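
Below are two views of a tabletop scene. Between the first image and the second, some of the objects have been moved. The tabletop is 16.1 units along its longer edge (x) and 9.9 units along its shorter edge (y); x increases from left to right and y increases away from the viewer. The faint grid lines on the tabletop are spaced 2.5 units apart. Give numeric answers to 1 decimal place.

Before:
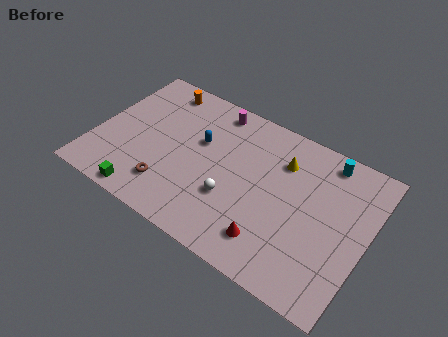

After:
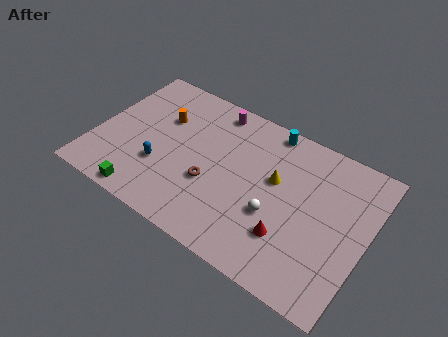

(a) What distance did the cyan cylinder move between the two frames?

3.5

From (13.2, 8.7) to (9.7, 9.0), the cyan cylinder covered √(3.5² + 0.3²) ≈ 3.5 units.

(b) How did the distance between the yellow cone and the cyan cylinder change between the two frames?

+0.4

They were about 2.8 units apart before and 3.2 after — 0.4 units further apart.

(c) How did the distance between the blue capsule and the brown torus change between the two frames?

-1.1

They were about 4.1 units apart before and 3.0 after — 1.1 units closer together.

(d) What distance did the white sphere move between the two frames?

2.5

The white sphere was near (8.4, 3.4) before and (10.9, 3.7) after, so it travelled √(2.5² + 0.3²) ≈ 2.5 units.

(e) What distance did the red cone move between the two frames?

1.2

From (11.0, 2.0) to (11.9, 2.8), the red cone covered √(0.9² + 0.8²) ≈ 1.2 units.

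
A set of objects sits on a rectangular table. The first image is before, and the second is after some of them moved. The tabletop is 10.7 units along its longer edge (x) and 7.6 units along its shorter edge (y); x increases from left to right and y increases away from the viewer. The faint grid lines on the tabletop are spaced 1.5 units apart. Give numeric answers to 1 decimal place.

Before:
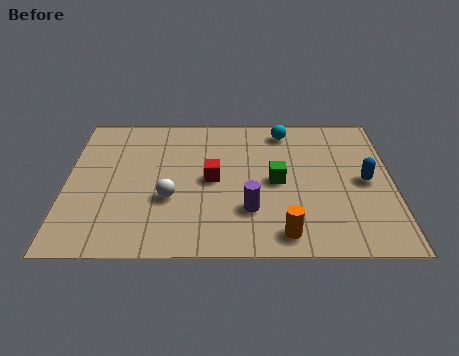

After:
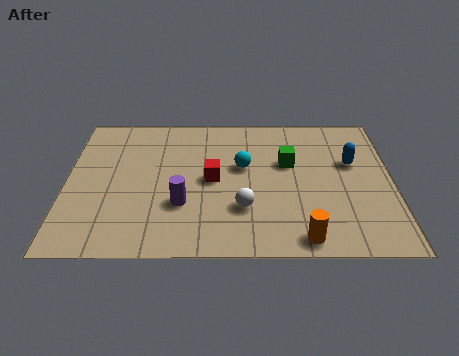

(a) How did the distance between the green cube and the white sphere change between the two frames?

-0.8

The distance was about 3.6 in the first image and 2.8 in the second, so they moved 0.8 units closer together.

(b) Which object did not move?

the red cube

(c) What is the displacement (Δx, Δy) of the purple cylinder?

(-2.2, 0.3)

The purple cylinder started near (6.0, 2.2) and ended near (3.8, 2.5).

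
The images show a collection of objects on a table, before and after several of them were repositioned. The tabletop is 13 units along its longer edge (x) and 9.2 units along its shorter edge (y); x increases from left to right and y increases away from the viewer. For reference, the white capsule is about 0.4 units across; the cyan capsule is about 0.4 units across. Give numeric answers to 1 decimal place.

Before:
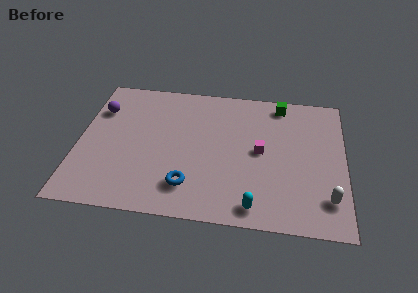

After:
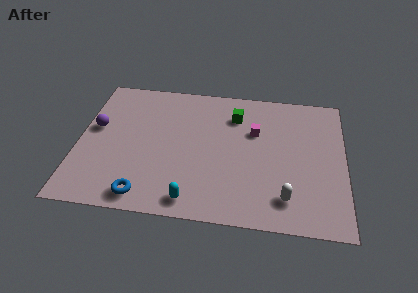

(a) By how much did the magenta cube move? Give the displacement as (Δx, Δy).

(-0.3, 1.3)

The magenta cube started near (8.9, 4.7) and ended near (8.6, 6.0).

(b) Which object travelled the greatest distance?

the cyan capsule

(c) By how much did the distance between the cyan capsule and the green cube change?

-0.9

They were about 7.1 units apart before and 6.2 after — 0.9 units closer together.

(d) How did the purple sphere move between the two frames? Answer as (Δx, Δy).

(-0.1, -1.3)

The purple sphere started near (0.9, 6.6) and ended near (0.8, 5.3).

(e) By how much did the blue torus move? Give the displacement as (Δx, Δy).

(-2.1, -0.9)

The blue torus started near (5.5, 2.0) and ended near (3.4, 1.1).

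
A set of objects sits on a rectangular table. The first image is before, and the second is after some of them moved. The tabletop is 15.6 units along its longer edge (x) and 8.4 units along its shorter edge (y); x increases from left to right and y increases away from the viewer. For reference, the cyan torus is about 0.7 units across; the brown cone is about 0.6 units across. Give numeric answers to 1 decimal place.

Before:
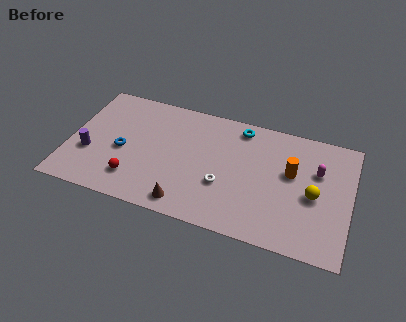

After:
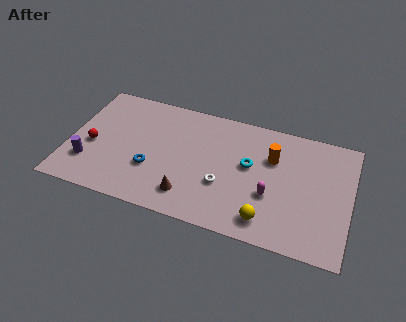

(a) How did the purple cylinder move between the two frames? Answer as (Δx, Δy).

(0.0, -0.7)

From the two frames, the purple cylinder sits at roughly (1.2, 3.0) before and (1.2, 2.3) after.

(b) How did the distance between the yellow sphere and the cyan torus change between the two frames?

-1.9

The distance was about 5.5 in the first image and 3.6 in the second, so they moved 1.9 units closer together.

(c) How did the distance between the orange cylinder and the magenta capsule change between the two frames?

+1.1

They were about 1.5 units apart before and 2.6 after — 1.1 units further apart.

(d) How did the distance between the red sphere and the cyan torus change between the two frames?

+1.1

They were about 7.7 units apart before and 8.8 after — 1.1 units further apart.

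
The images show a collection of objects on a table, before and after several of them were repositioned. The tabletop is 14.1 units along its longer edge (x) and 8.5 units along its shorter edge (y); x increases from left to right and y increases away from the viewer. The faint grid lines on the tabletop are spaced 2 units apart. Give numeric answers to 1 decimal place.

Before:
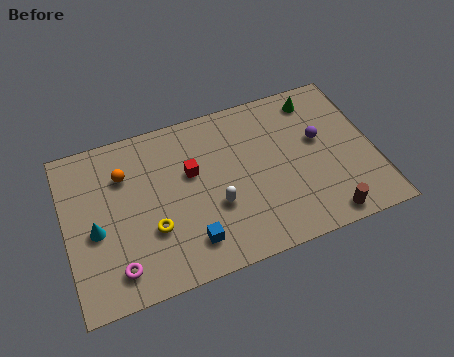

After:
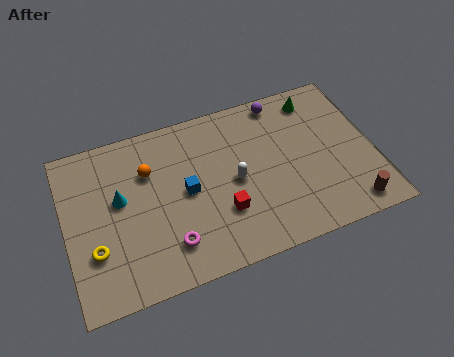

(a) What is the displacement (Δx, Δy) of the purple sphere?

(-1.5, 2.6)

From the two frames, the purple sphere sits at roughly (11.7, 5.0) before and (10.2, 7.6) after.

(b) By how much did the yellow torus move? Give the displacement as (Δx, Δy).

(-2.6, -0.2)

The yellow torus started near (3.8, 2.9) and ended near (1.2, 2.7).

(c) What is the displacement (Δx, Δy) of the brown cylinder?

(1.2, 0.2)

From the two frames, the brown cylinder sits at roughly (11.5, 0.9) before and (12.7, 1.1) after.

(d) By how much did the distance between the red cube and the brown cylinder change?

-1.2

Before: roughly 7.1 units apart; after: 5.9. That's 1.2 units closer together.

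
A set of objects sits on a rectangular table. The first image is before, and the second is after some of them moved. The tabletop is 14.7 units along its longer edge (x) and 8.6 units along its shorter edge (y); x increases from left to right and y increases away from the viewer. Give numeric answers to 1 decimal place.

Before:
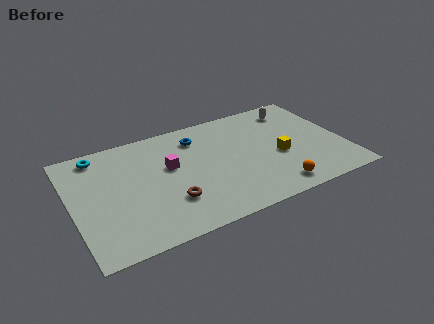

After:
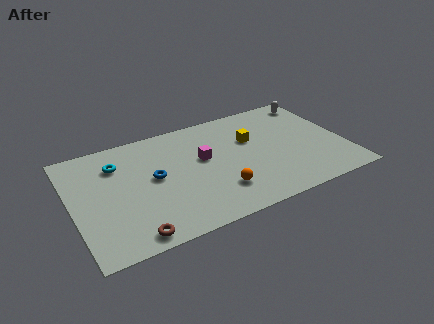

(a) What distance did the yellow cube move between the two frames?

2.3

From (11.1, 3.6) to (9.8, 5.5), the yellow cube covered √(1.3² + 1.9²) ≈ 2.3 units.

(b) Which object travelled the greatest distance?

the blue torus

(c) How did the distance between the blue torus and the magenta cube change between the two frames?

+0.3

They were about 2.4 units apart before and 2.7 after — 0.3 units further apart.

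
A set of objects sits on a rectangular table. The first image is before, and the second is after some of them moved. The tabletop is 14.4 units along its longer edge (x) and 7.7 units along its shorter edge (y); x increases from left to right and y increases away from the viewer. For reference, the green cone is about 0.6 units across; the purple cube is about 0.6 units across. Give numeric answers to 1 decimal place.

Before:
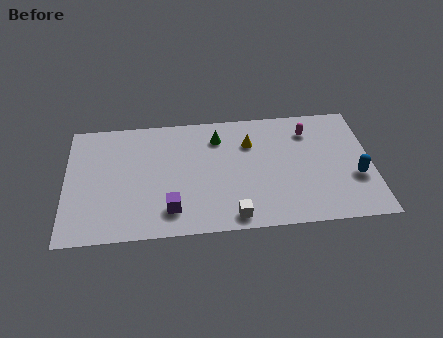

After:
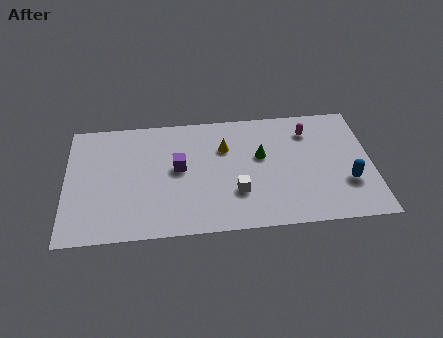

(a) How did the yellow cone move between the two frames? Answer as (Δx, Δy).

(-1.2, -0.2)

The yellow cone was at about (8.7, 5.5) and moved to about (7.5, 5.3).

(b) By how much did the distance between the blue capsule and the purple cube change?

-0.7

The distance was about 8.8 in the first image and 8.1 in the second, so they moved 0.7 units closer together.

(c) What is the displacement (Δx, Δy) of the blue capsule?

(-0.4, -0.3)

The blue capsule was at about (13.6, 2.8) and moved to about (13.2, 2.5).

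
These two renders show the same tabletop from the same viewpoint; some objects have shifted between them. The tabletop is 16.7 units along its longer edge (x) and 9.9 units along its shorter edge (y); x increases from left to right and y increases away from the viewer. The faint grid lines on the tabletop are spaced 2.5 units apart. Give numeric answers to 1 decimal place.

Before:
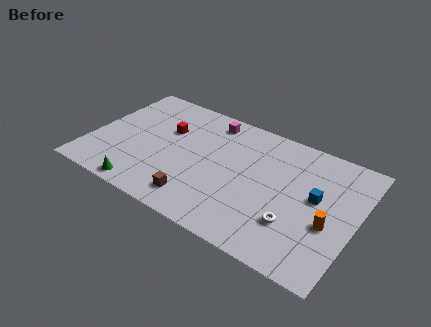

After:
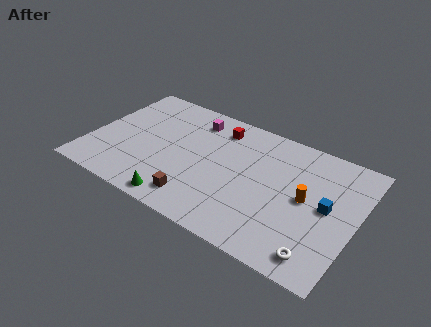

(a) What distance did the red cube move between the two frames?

3.5

The red cube was near (4.5, 6.4) before and (7.6, 8.1) after, so it travelled √(3.1² + 1.7²) ≈ 3.5 units.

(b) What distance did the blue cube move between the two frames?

0.8

From (14.2, 5.5) to (14.9, 5.1), the blue cube covered √(0.7² + 0.4²) ≈ 0.8 units.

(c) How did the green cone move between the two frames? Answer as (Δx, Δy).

(2.3, 0.1)

From the two frames, the green cone sits at roughly (4.0, 0.9) before and (6.3, 1.0) after.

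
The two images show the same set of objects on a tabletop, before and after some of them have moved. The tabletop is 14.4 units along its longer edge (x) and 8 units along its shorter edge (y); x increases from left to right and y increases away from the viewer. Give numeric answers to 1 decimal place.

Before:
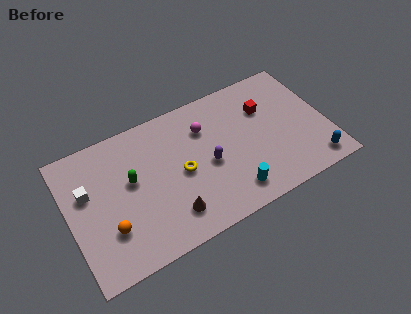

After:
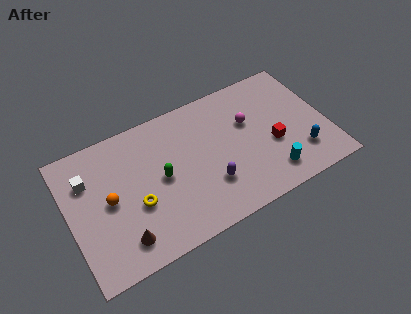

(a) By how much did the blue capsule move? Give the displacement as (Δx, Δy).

(-0.6, 0.9)

The blue capsule was at about (13.3, 1.1) and moved to about (12.7, 2.0).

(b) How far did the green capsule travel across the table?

1.7

The green capsule moved from about (3.5, 4.6) to (5.1, 4.0), a distance of √(1.6² + 0.6²) ≈ 1.7.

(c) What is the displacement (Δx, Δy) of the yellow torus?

(-2.6, -0.7)

From the two frames, the yellow torus sits at roughly (6.2, 3.8) before and (3.6, 3.1) after.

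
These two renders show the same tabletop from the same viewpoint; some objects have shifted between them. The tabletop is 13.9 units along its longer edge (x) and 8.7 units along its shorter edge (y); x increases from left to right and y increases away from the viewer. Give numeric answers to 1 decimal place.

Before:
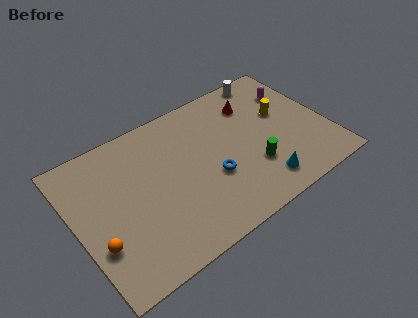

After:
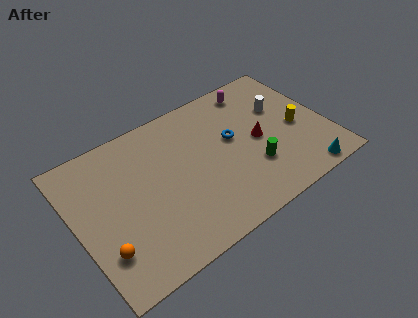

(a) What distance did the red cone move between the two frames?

2.4

From (10.3, 6.6) to (10.1, 4.2), the red cone covered √(0.2² + 2.4²) ≈ 2.4 units.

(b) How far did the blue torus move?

2.3

The blue torus was near (7.3, 3.3) before and (8.8, 5.0) after, so it travelled √(1.5² + 1.7²) ≈ 2.3 units.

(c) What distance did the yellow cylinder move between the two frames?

1.4

The yellow cylinder was near (11.7, 5.2) before and (12.3, 3.9) after, so it travelled √(0.6² + 1.3²) ≈ 1.4 units.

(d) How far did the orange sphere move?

0.5

The orange sphere moved from about (0.9, 2.8) to (1.1, 2.3), a distance of √(0.2² + 0.5²) ≈ 0.5.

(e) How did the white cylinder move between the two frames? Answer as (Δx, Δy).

(0.2, -2.3)

The white cylinder started near (11.5, 7.9) and ended near (11.7, 5.6).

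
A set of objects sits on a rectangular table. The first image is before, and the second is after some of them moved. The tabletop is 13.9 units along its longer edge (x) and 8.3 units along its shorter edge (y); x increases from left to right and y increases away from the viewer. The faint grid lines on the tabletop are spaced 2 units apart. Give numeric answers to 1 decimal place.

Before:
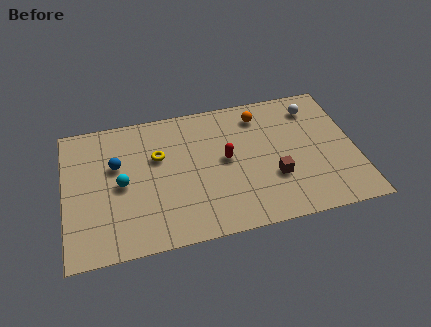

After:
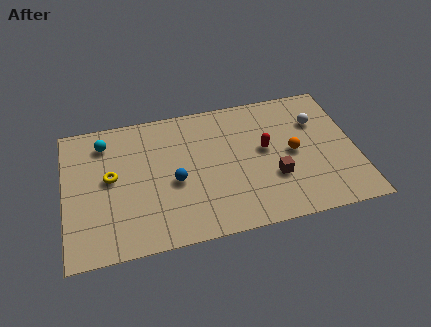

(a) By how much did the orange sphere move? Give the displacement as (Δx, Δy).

(1.4, -2.7)

The orange sphere was at about (9.5, 6.8) and moved to about (10.9, 4.1).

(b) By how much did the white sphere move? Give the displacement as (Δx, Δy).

(0.1, -0.9)

From the two frames, the white sphere sits at roughly (12.1, 6.7) before and (12.2, 5.8) after.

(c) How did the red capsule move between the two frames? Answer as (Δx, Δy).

(1.9, 0.2)

The red capsule started near (7.7, 4.4) and ended near (9.6, 4.6).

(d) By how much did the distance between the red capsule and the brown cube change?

-0.9

The distance was about 2.7 in the first image and 1.8 in the second, so they moved 0.9 units closer together.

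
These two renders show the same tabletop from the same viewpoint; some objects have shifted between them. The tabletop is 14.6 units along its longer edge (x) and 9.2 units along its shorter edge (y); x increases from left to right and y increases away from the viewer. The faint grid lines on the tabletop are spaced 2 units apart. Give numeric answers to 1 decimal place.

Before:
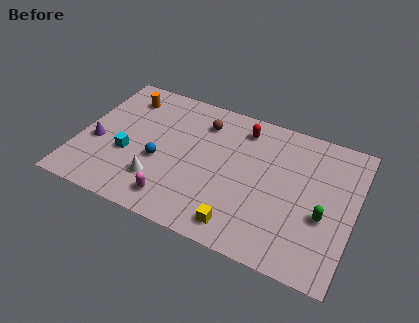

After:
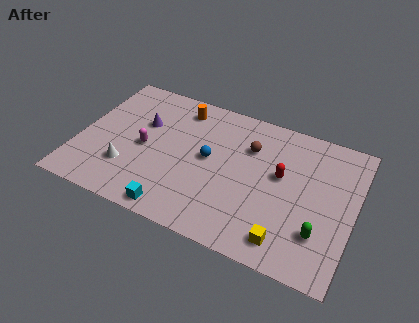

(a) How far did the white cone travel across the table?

1.7

The white cone was near (4.5, 2.4) before and (2.8, 2.6) after, so it travelled √(1.7² + 0.2²) ≈ 1.7 units.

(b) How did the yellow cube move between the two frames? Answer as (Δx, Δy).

(2.4, 0.1)

The yellow cube was at about (9.0, 1.3) and moved to about (11.4, 1.4).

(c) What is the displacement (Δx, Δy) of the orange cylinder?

(3.0, 0.3)

The orange cylinder was at about (2.0, 7.4) and moved to about (5.0, 7.7).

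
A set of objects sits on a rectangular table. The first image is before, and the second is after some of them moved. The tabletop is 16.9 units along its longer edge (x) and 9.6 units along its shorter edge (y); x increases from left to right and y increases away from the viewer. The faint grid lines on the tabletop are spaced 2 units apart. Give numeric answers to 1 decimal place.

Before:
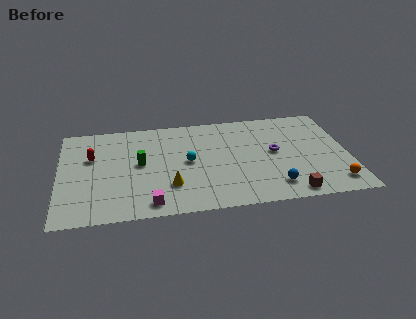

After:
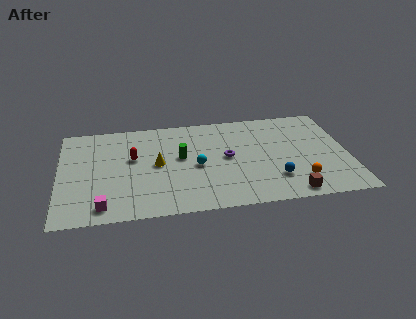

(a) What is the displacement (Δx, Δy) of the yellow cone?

(-0.7, 2.2)

The yellow cone was at about (6.4, 2.7) and moved to about (5.7, 4.9).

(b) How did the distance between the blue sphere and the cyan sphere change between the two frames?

-0.9

The distance was about 5.8 in the first image and 4.9 in the second, so they moved 0.9 units closer together.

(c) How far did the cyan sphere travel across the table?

0.7

The cyan sphere was near (7.5, 4.9) before and (8.0, 4.4) after, so it travelled √(0.5² + 0.5²) ≈ 0.7 units.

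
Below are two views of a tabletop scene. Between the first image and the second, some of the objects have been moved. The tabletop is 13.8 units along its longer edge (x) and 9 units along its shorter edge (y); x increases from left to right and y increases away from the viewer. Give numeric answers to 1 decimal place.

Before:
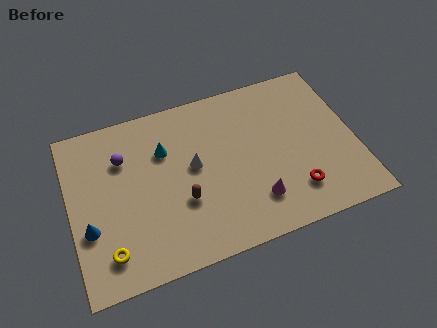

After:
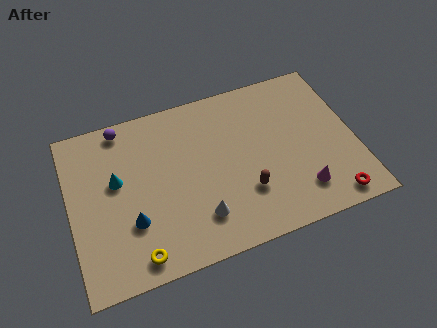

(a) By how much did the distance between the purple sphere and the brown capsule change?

+3.6

The distance was about 4.1 in the first image and 7.7 in the second, so they moved 3.6 units further apart.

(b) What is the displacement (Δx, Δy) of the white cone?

(0.0, -2.8)

From the two frames, the white cone sits at roughly (6.0, 4.9) before and (6.0, 2.1) after.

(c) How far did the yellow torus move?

1.4

From (1.6, 1.7) to (2.9, 1.1), the yellow torus covered √(1.3² + 0.6²) ≈ 1.4 units.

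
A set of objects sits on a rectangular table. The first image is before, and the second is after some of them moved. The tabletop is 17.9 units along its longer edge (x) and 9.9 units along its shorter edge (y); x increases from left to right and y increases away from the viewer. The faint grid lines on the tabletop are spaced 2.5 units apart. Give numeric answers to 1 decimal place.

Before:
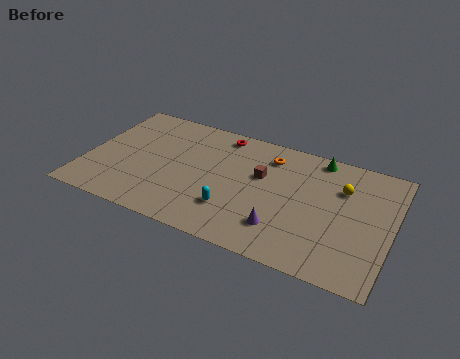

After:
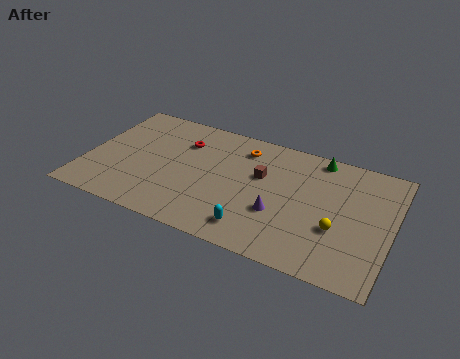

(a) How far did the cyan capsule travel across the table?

1.7

The cyan capsule was near (8.9, 2.7) before and (10.3, 1.7) after, so it travelled √(1.4² + 1.0²) ≈ 1.7 units.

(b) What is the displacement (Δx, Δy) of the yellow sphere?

(0.0, -3.3)

The yellow sphere was at about (14.9, 6.9) and moved to about (14.9, 3.6).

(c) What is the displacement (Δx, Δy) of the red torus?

(-2.1, -1.5)

The red torus started near (7.5, 8.7) and ended near (5.4, 7.2).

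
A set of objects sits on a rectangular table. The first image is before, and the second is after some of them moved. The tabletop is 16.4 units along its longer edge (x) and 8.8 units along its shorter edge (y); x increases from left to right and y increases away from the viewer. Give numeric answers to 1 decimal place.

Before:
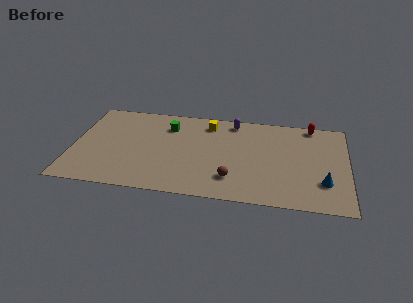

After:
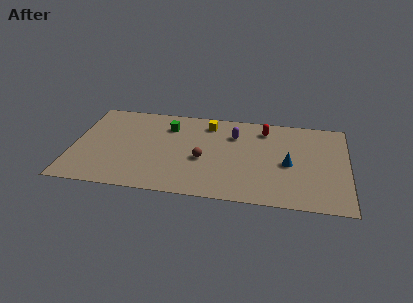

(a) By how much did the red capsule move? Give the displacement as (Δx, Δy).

(-2.8, -0.8)

From the two frames, the red capsule sits at roughly (14.2, 8.0) before and (11.4, 7.2) after.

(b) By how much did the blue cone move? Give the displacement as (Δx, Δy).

(-2.1, 1.5)

From the two frames, the blue cone sits at roughly (15.0, 2.5) before and (12.9, 4.0) after.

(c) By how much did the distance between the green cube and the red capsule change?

-2.9

Before: roughly 8.7 units apart; after: 5.8. That's 2.9 units closer together.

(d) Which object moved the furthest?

the red capsule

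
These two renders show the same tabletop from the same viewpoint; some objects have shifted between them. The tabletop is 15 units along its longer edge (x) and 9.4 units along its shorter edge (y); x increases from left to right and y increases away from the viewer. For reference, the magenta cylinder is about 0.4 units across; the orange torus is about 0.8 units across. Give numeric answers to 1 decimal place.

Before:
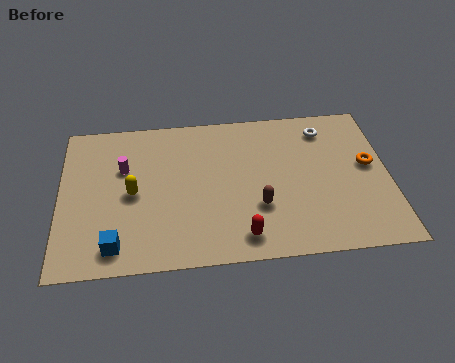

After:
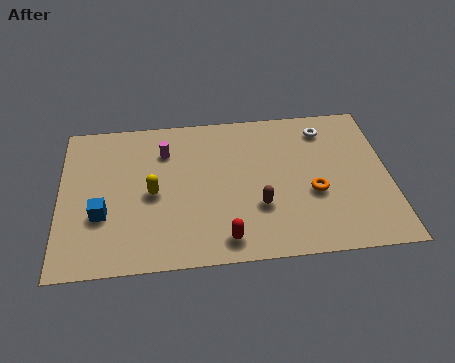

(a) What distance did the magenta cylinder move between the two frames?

2.1

From (2.9, 6.1) to (4.8, 7.0), the magenta cylinder covered √(1.9² + 0.9²) ≈ 2.1 units.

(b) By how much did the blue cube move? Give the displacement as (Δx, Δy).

(-0.6, 1.9)

The blue cube started near (2.5, 1.4) and ended near (1.9, 3.3).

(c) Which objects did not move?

the white torus and the brown capsule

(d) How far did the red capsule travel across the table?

0.8

The red capsule moved from about (8.2, 1.4) to (7.4, 1.3), a distance of √(0.8² + 0.1²) ≈ 0.8.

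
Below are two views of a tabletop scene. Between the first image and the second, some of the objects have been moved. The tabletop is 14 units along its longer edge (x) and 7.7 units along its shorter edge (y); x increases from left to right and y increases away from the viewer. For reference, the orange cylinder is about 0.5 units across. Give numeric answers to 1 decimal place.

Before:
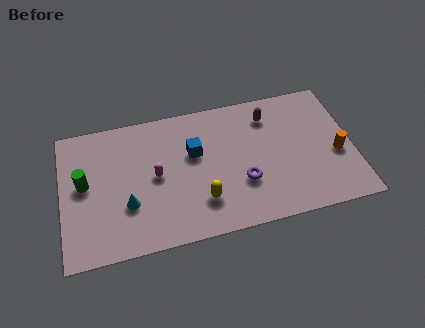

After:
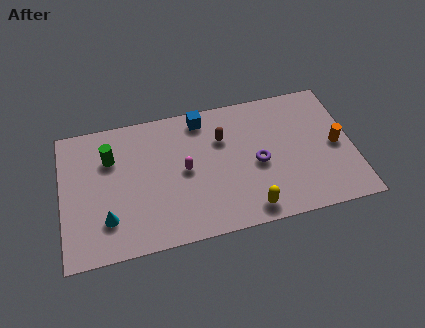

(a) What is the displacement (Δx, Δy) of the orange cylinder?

(0.0, 0.5)

The orange cylinder started near (13.2, 3.2) and ended near (13.2, 3.7).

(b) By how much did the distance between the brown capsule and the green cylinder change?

-3.8

Before: roughly 9.2 units apart; after: 5.4. That's 3.8 units closer together.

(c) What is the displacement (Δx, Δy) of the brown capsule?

(-2.3, -0.8)

The brown capsule was at about (10.1, 6.1) and moved to about (7.8, 5.3).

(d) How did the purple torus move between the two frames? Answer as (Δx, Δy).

(0.8, 0.9)

The purple torus was at about (8.6, 2.6) and moved to about (9.4, 3.5).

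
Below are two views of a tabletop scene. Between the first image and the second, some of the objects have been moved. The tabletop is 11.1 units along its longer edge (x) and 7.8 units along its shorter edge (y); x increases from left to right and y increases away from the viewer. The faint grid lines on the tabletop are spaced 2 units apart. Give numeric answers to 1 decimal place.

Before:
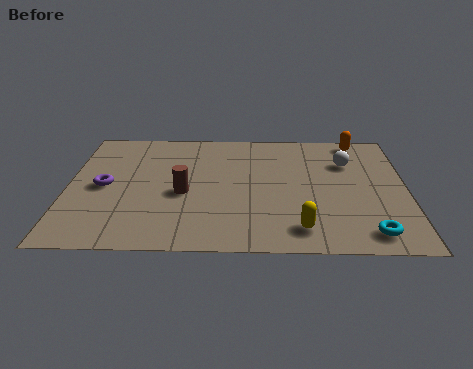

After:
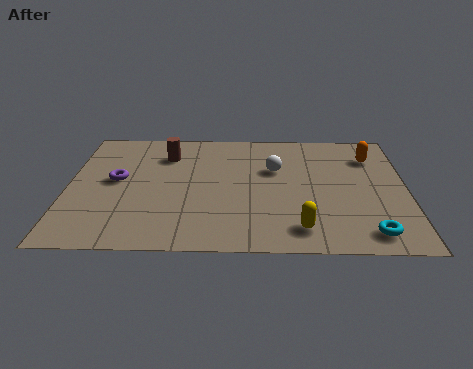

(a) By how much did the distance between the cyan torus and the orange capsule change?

-1.1

Before: roughly 5.9 units apart; after: 4.8. That's 1.1 units closer together.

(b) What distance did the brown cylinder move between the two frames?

2.6

From (3.8, 3.4) to (3.2, 5.9), the brown cylinder covered √(0.6² + 2.5²) ≈ 2.6 units.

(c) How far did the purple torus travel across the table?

0.6

From (1.2, 3.8) to (1.6, 4.2), the purple torus covered √(0.4² + 0.4²) ≈ 0.6 units.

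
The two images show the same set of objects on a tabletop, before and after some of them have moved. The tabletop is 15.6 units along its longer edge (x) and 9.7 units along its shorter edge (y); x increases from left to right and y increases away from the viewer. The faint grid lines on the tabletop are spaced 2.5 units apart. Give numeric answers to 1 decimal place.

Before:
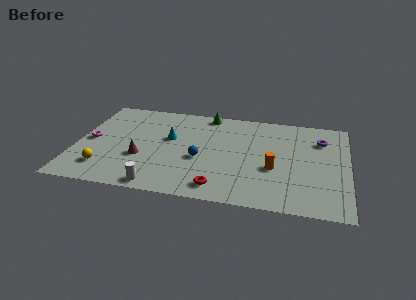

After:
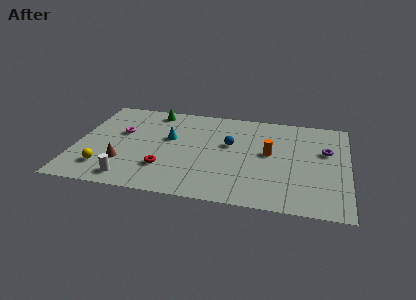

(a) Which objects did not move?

the yellow sphere and the cyan cone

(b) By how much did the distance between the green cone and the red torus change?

-1.6

Before: roughly 7.5 units apart; after: 5.9. That's 1.6 units closer together.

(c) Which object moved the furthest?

the red torus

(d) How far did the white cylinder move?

1.7

From (5.0, 0.9) to (3.3, 1.3), the white cylinder covered √(1.7² + 0.4²) ≈ 1.7 units.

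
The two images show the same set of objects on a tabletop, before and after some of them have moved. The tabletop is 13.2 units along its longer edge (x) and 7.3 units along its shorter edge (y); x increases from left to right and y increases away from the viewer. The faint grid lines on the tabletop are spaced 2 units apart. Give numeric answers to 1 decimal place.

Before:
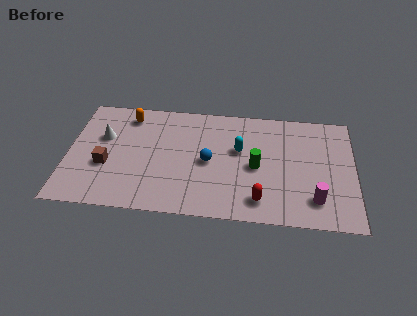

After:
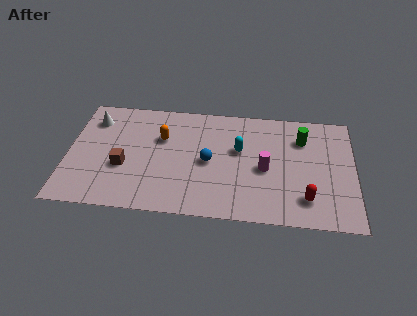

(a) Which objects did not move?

the cyan capsule and the blue sphere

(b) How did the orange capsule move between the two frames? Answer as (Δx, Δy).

(1.6, -1.3)

The orange capsule started near (2.7, 6.1) and ended near (4.3, 4.8).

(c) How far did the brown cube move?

0.8

The brown cube was near (1.8, 2.8) before and (2.6, 2.8) after, so it travelled √(0.8² + 0.0²) ≈ 0.8 units.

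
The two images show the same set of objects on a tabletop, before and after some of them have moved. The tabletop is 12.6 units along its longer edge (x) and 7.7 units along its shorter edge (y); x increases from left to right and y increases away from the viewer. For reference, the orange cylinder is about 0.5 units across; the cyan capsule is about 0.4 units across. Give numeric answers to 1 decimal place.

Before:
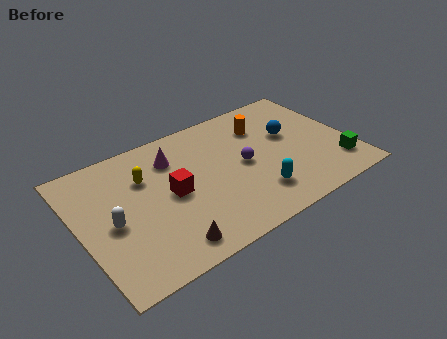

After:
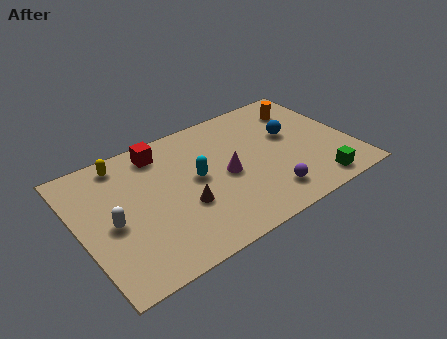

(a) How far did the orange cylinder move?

2.0

The orange cylinder moved from about (8.9, 5.7) to (10.9, 6.0), a distance of √(2.0² + 0.3²) ≈ 2.0.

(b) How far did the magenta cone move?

3.0

The magenta cone moved from about (4.6, 5.8) to (6.7, 3.6), a distance of √(2.1² + 2.2²) ≈ 3.0.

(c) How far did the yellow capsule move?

1.6

From (3.2, 5.3) to (2.4, 6.7), the yellow capsule covered √(0.8² + 1.4²) ≈ 1.6 units.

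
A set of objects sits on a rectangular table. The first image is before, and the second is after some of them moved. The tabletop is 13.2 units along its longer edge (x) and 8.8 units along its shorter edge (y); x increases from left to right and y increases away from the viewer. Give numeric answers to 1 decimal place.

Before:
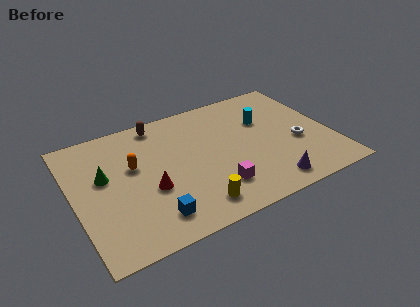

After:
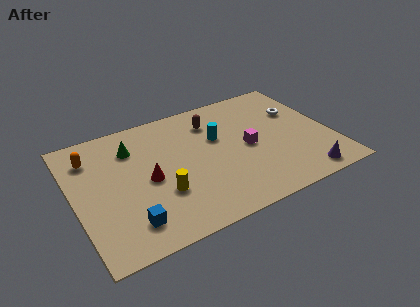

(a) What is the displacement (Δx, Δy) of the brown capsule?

(2.7, -1.0)

From the two frames, the brown capsule sits at roughly (4.7, 7.8) before and (7.4, 6.8) after.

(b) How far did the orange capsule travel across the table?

2.5

From (3.1, 5.3) to (1.1, 6.8), the orange capsule covered √(2.0² + 1.5²) ≈ 2.5 units.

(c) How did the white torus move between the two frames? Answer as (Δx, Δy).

(0.4, 2.3)

The white torus started near (11.4, 3.5) and ended near (11.8, 5.8).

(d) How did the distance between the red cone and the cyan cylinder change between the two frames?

-2.7

The distance was about 6.7 in the first image and 4.0 in the second, so they moved 2.7 units closer together.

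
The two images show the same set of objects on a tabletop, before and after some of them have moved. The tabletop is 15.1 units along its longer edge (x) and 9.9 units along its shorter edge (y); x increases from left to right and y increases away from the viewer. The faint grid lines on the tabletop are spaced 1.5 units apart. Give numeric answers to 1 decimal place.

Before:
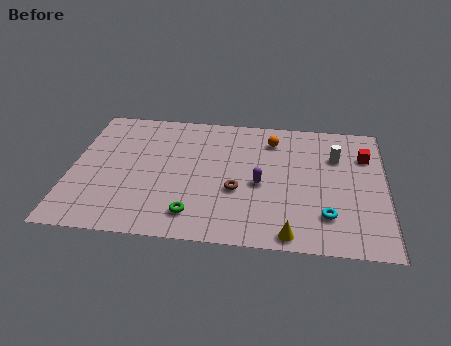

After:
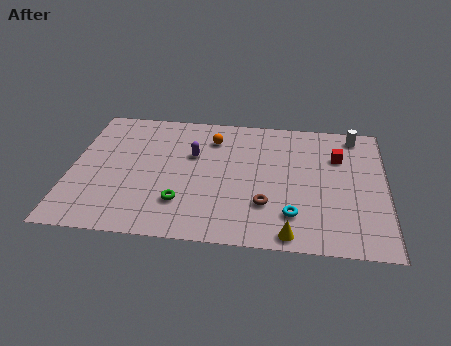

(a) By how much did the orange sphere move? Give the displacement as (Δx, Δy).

(-2.9, -0.2)

The orange sphere was at about (9.6, 7.9) and moved to about (6.7, 7.7).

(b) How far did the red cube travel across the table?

1.3

From (14.1, 7.1) to (12.8, 6.9), the red cube covered √(1.3² + 0.2²) ≈ 1.3 units.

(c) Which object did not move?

the yellow cone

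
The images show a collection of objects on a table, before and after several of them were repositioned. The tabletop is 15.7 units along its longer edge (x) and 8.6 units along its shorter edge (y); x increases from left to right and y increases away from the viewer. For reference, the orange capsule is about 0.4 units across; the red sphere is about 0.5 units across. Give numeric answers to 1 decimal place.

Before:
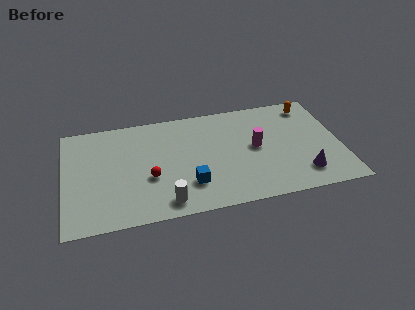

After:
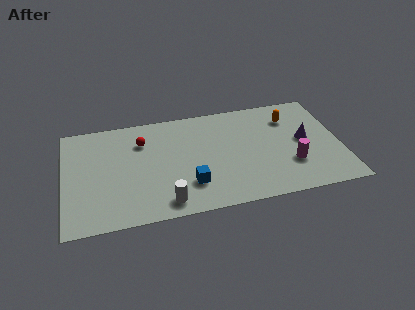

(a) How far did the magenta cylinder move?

2.6

From (10.9, 4.5) to (12.8, 2.7), the magenta cylinder covered √(1.9² + 1.8²) ≈ 2.6 units.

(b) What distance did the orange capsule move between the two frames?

1.4

The orange capsule was near (14.2, 7.3) before and (13.0, 6.5) after, so it travelled √(1.2² + 0.8²) ≈ 1.4 units.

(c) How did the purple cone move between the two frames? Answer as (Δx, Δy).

(0.3, 2.7)

From the two frames, the purple cone sits at roughly (13.4, 1.8) before and (13.7, 4.5) after.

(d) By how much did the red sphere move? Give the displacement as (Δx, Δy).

(-0.3, 3.0)

From the two frames, the red sphere sits at roughly (4.8, 3.3) before and (4.5, 6.3) after.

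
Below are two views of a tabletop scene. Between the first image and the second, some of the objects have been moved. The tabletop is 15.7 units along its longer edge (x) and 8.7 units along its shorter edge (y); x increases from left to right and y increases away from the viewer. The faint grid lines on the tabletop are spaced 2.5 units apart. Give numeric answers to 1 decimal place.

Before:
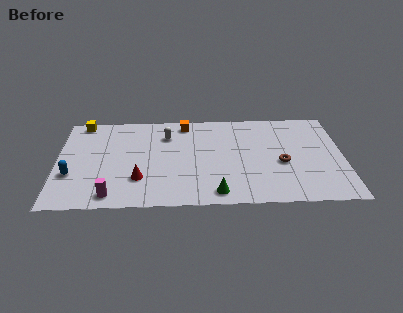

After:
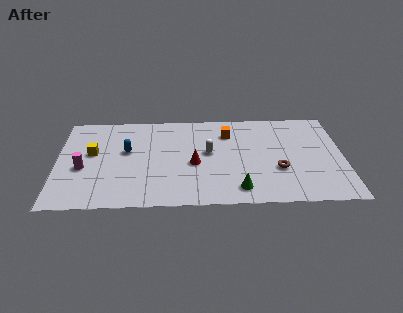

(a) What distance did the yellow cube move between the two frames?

3.0

The yellow cube moved from about (1.3, 7.9) to (1.9, 5.0), a distance of √(0.6² + 2.9²) ≈ 3.0.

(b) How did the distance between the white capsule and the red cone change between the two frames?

-3.0

They were about 4.3 units apart before and 1.3 after — 3.0 units closer together.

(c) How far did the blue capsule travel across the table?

3.7

The blue capsule was near (0.8, 3.0) before and (3.8, 5.1) after, so it travelled √(3.0² + 2.1²) ≈ 3.7 units.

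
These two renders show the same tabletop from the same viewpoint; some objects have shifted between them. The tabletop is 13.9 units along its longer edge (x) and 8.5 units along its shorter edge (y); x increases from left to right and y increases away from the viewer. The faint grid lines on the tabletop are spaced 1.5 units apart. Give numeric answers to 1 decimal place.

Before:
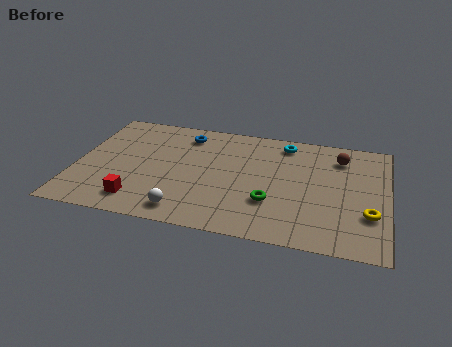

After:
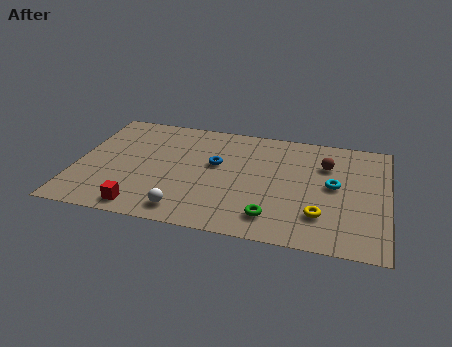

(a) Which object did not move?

the white sphere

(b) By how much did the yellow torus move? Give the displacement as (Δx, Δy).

(-2.1, -0.5)

From the two frames, the yellow torus sits at roughly (13.1, 2.7) before and (11.0, 2.2) after.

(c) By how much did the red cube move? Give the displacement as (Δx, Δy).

(0.2, -0.5)

From the two frames, the red cube sits at roughly (3.0, 1.5) before and (3.2, 1.0) after.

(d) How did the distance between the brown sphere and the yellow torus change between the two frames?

-0.4

They were about 4.2 units apart before and 3.8 after — 0.4 units closer together.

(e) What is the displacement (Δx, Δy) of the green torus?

(0.1, -1.1)

From the two frames, the green torus sits at roughly (8.8, 2.7) before and (8.9, 1.6) after.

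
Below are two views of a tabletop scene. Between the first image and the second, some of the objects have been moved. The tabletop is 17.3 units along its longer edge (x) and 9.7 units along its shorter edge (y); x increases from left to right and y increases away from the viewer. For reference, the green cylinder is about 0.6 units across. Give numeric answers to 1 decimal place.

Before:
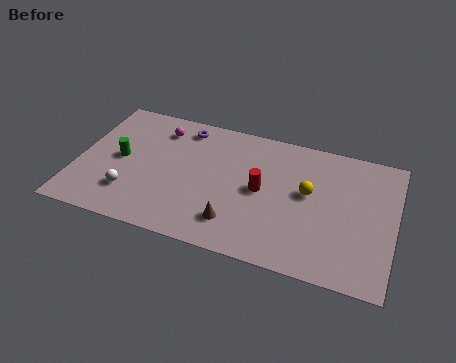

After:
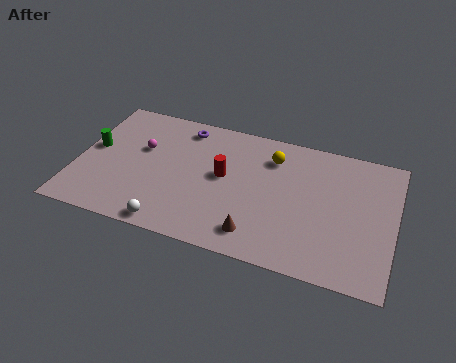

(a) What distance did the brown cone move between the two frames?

1.3

From (8.9, 2.1) to (10.1, 1.7), the brown cone covered √(1.2² + 0.4²) ≈ 1.3 units.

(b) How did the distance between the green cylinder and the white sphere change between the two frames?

+3.9

Before: roughly 2.5 units apart; after: 6.4. That's 3.9 units further apart.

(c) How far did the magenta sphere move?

2.0

The magenta sphere was near (4.2, 7.8) before and (3.4, 6.0) after, so it travelled √(0.8² + 1.8²) ≈ 2.0 units.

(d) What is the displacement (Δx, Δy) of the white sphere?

(2.4, -1.6)

The white sphere started near (3.1, 2.5) and ended near (5.5, 0.9).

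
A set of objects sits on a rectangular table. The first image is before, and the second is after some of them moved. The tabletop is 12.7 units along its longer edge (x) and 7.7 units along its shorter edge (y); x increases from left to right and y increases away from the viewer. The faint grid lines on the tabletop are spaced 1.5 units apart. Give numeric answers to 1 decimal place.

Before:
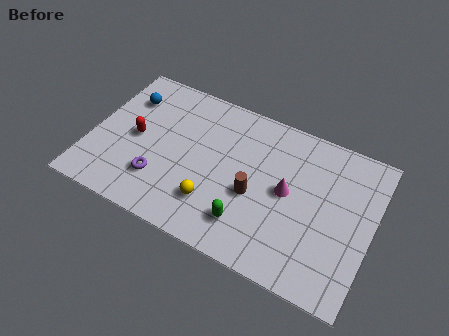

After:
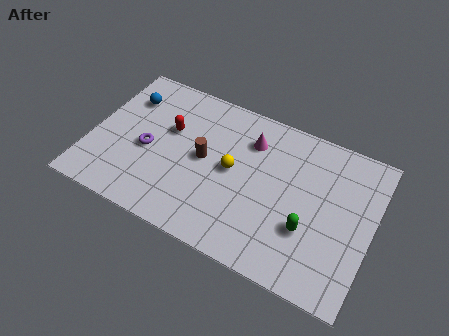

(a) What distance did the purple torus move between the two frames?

1.5

The purple torus moved from about (3.3, 2.1) to (2.6, 3.4), a distance of √(0.7² + 1.3²) ≈ 1.5.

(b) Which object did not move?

the blue sphere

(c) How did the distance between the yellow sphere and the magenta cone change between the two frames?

-1.8

They were about 3.7 units apart before and 1.9 after — 1.8 units closer together.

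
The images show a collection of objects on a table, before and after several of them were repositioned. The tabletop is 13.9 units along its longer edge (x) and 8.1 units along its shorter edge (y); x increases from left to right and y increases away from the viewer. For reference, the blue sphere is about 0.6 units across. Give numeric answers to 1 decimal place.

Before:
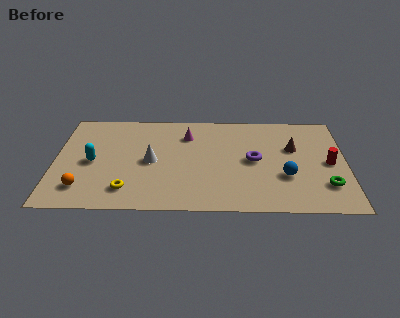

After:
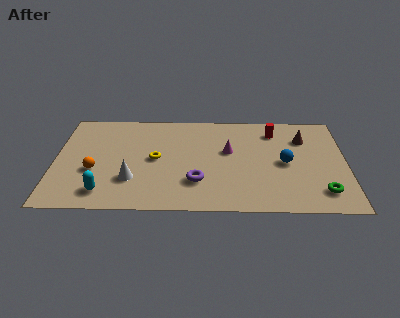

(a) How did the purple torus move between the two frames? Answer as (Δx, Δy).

(-2.7, -1.8)

The purple torus was at about (9.5, 4.1) and moved to about (6.8, 2.3).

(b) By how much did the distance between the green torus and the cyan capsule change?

-0.9

The distance was about 11.2 in the first image and 10.3 in the second, so they moved 0.9 units closer together.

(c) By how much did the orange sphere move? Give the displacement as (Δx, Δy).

(0.5, 1.4)

The orange sphere was at about (1.4, 1.7) and moved to about (1.9, 3.1).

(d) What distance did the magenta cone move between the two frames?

2.4

From (6.3, 6.1) to (8.3, 4.8), the magenta cone covered √(2.0² + 1.3²) ≈ 2.4 units.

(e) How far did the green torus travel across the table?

0.5

The green torus was near (12.9, 2.1) before and (12.7, 1.6) after, so it travelled √(0.2² + 0.5²) ≈ 0.5 units.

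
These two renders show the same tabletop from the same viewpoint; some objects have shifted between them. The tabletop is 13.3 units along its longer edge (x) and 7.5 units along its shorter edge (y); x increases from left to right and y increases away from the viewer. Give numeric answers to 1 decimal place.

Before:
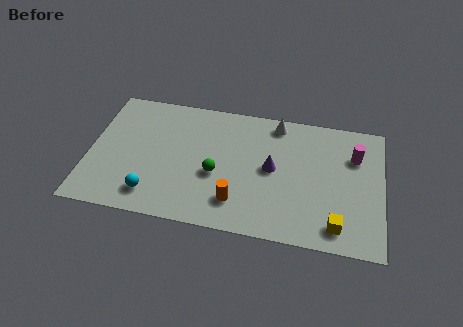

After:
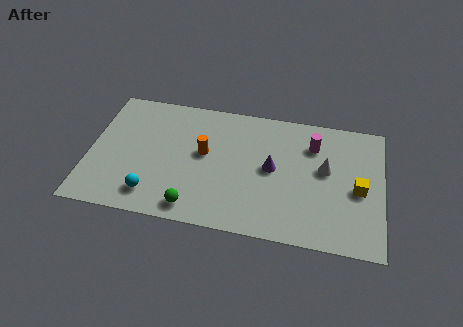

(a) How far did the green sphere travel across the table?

2.3

The green sphere was near (5.8, 3.1) before and (4.9, 1.0) after, so it travelled √(0.9² + 2.1²) ≈ 2.3 units.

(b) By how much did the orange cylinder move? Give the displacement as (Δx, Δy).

(-1.6, 2.5)

The orange cylinder was at about (6.8, 1.7) and moved to about (5.2, 4.2).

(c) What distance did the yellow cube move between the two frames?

2.4

The yellow cube was near (11.3, 1.2) before and (12.2, 3.4) after, so it travelled √(0.9² + 2.2²) ≈ 2.4 units.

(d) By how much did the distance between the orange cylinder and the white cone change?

+0.3

They were about 5.2 units apart before and 5.5 after — 0.3 units further apart.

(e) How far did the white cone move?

3.3

The white cone was near (8.4, 6.6) before and (10.7, 4.3) after, so it travelled √(2.3² + 2.3²) ≈ 3.3 units.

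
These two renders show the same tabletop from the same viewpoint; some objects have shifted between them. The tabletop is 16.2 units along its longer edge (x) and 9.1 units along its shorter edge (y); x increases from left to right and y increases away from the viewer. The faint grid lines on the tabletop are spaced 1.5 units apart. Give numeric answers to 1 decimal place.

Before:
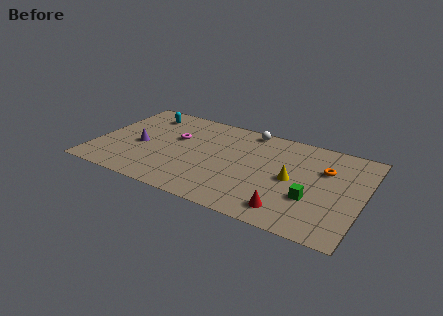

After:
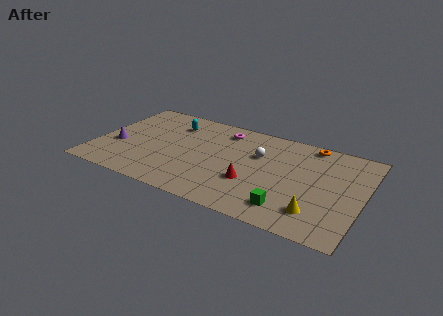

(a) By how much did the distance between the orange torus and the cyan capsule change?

-2.9

They were about 11.4 units apart before and 8.5 after — 2.9 units closer together.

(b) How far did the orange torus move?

2.4

The orange torus moved from about (13.8, 6.1) to (12.7, 8.2), a distance of √(1.1² + 2.1²) ≈ 2.4.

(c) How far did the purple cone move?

1.5

The purple cone was near (2.7, 4.0) before and (1.3, 3.5) after, so it travelled √(1.4² + 0.5²) ≈ 1.5 units.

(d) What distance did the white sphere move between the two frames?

2.5

The white sphere moved from about (8.9, 8.2) to (9.8, 5.9), a distance of √(0.9² + 2.3²) ≈ 2.5.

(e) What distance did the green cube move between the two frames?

1.8

The green cube was near (13.3, 3.1) before and (12.1, 1.7) after, so it travelled √(1.2² + 1.4²) ≈ 1.8 units.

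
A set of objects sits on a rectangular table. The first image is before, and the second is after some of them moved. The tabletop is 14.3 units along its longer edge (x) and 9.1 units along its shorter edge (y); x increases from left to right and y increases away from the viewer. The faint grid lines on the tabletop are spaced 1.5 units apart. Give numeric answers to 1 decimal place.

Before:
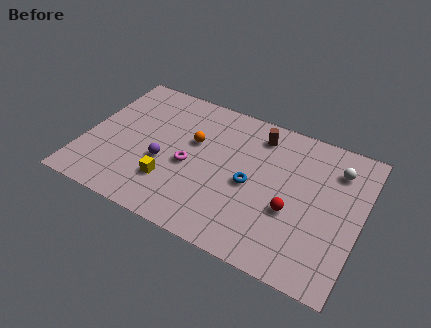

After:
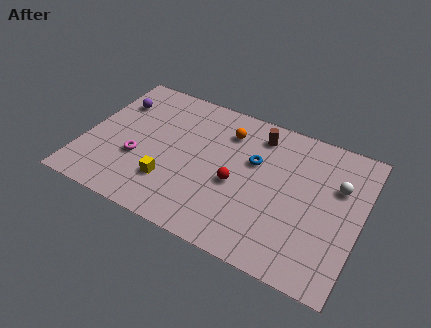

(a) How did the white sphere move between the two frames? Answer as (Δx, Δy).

(0.2, -1.0)

The white sphere was at about (12.8, 7.0) and moved to about (13.0, 6.0).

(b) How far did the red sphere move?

2.9

The red sphere was near (10.9, 3.5) before and (8.0, 3.9) after, so it travelled √(2.9² + 0.4²) ≈ 2.9 units.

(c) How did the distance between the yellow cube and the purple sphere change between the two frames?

+4.2

The distance was about 1.2 in the first image and 5.4 in the second, so they moved 4.2 units further apart.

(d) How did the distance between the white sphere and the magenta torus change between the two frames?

+2.6

Before: roughly 7.9 units apart; after: 10.5. That's 2.6 units further apart.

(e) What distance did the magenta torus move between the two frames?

2.7

The magenta torus was near (5.5, 4.0) before and (2.9, 3.3) after, so it travelled √(2.6² + 0.7²) ≈ 2.7 units.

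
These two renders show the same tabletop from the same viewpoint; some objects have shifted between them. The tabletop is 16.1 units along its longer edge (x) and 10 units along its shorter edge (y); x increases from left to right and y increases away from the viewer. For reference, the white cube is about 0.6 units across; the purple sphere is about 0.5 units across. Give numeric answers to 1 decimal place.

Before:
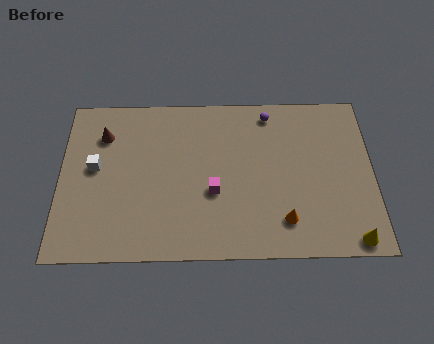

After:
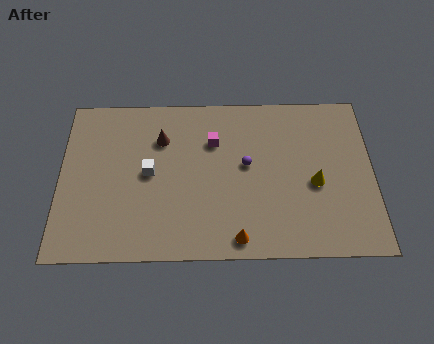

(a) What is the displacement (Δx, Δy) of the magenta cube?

(0.0, 3.1)

The magenta cube was at about (7.9, 3.9) and moved to about (7.9, 7.0).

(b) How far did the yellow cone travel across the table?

3.8

The yellow cone was near (14.9, 0.9) before and (13.1, 4.3) after, so it travelled √(1.8² + 3.4²) ≈ 3.8 units.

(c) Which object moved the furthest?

the yellow cone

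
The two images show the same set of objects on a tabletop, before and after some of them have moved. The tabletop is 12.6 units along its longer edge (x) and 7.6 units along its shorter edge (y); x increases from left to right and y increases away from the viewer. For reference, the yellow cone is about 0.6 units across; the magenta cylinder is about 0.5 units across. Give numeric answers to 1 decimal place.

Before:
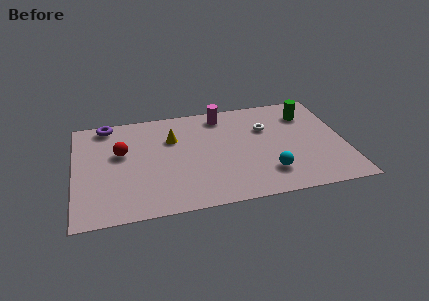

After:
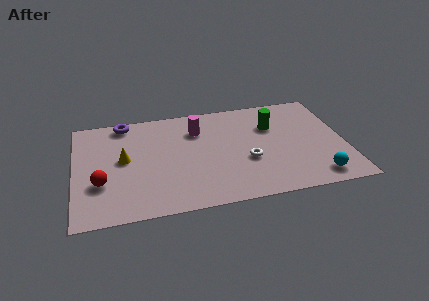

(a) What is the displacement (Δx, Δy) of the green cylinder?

(-1.7, -0.6)

The green cylinder was at about (11.0, 5.8) and moved to about (9.3, 5.2).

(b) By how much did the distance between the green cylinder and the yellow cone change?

+0.7

Before: roughly 6.4 units apart; after: 7.1. That's 0.7 units further apart.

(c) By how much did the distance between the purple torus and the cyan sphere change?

+1.6

Before: roughly 8.8 units apart; after: 10.4. That's 1.6 units further apart.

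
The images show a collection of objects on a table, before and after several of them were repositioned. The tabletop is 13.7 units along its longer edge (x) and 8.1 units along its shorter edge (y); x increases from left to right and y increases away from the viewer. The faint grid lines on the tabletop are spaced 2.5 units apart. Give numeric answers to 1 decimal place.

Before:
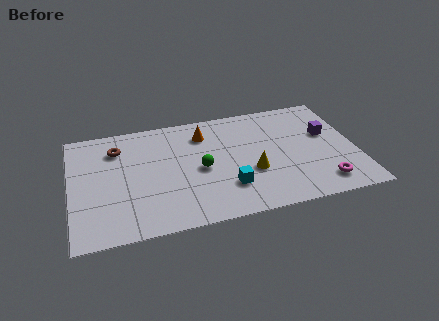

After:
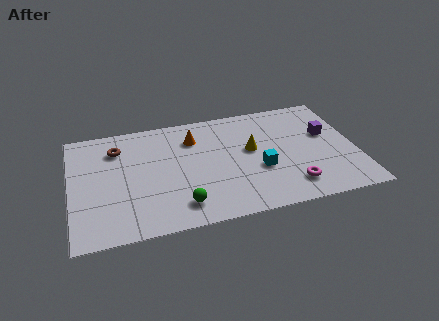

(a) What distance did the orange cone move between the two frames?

0.5

From (6.5, 6.3) to (6.0, 6.1), the orange cone covered √(0.5² + 0.2²) ≈ 0.5 units.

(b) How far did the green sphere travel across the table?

2.5

The green sphere moved from about (6.2, 3.8) to (5.1, 1.5), a distance of √(1.1² + 2.3²) ≈ 2.5.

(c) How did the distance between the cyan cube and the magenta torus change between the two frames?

-2.5

They were about 4.6 units apart before and 2.1 after — 2.5 units closer together.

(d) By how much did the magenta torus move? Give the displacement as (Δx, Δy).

(-1.5, 0.2)

From the two frames, the magenta torus sits at roughly (11.9, 1.4) before and (10.4, 1.6) after.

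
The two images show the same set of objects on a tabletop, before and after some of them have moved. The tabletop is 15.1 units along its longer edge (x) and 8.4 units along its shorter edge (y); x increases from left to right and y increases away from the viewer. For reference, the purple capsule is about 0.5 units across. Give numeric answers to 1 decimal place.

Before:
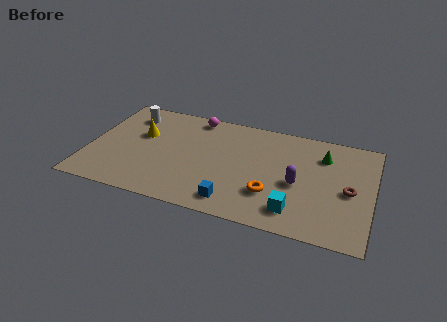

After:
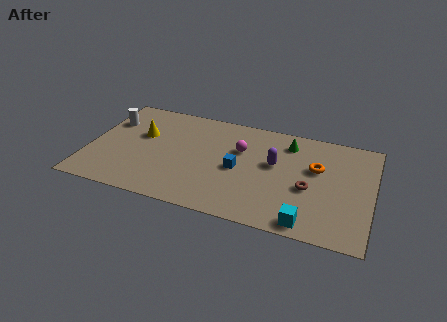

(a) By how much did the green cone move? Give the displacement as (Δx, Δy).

(-1.9, 0.5)

The green cone was at about (12.4, 6.3) and moved to about (10.5, 6.8).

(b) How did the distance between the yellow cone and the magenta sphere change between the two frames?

+1.8

Before: roughly 3.5 units apart; after: 5.3. That's 1.8 units further apart.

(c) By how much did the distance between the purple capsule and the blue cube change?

-1.9

They were about 4.0 units apart before and 2.1 after — 1.9 units closer together.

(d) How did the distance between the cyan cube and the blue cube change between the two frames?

+1.7

Before: roughly 3.2 units apart; after: 4.9. That's 1.7 units further apart.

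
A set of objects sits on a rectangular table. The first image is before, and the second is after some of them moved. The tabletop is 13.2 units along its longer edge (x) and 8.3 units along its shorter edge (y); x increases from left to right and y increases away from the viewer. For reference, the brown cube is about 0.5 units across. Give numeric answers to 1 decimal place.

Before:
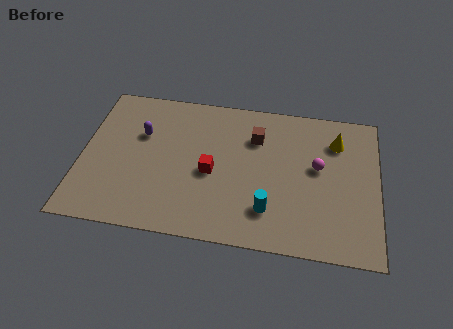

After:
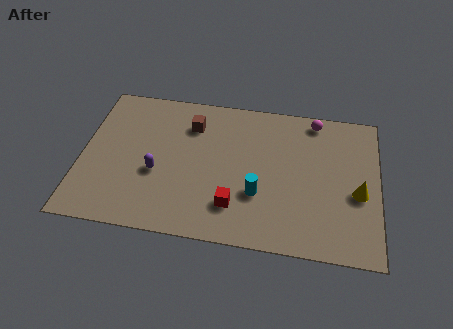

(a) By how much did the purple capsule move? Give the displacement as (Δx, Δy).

(0.8, -2.1)

The purple capsule started near (2.6, 5.4) and ended near (3.4, 3.3).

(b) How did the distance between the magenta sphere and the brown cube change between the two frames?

+2.5

They were about 3.1 units apart before and 5.6 after — 2.5 units further apart.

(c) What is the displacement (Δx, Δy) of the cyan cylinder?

(-0.5, 0.8)

The cyan cylinder was at about (8.4, 2.0) and moved to about (7.9, 2.8).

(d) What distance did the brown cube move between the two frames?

2.9

The brown cube moved from about (7.7, 6.0) to (4.8, 6.3), a distance of √(2.9² + 0.3²) ≈ 2.9.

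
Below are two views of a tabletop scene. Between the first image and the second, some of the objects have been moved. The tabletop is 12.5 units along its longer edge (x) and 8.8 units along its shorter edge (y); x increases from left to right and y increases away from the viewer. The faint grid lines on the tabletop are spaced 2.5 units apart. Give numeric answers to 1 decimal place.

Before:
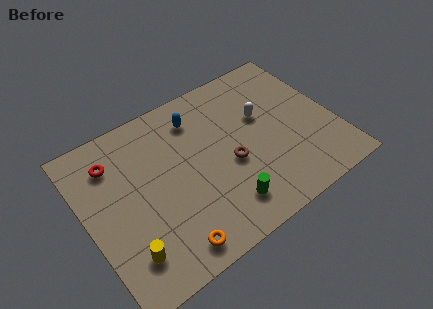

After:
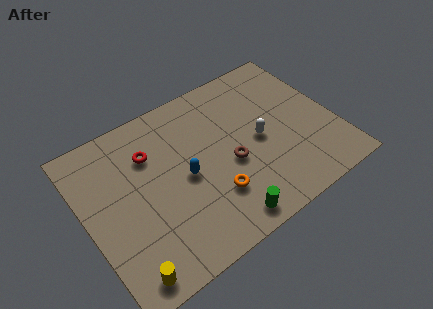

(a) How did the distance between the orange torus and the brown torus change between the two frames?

-2.8

They were about 4.4 units apart before and 1.6 after — 2.8 units closer together.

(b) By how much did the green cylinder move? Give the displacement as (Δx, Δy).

(-0.2, -0.7)

From the two frames, the green cylinder sits at roughly (6.4, 1.7) before and (6.2, 1.0) after.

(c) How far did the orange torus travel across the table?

2.9

From (3.5, 1.1) to (6.0, 2.5), the orange torus covered √(2.5² + 1.4²) ≈ 2.9 units.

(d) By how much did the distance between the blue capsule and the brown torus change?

-1.2

The distance was about 3.5 in the first image and 2.3 in the second, so they moved 1.2 units closer together.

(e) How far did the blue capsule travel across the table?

3.0

The blue capsule moved from about (6.0, 7.0) to (4.9, 4.2), a distance of √(1.1² + 2.8²) ≈ 3.0.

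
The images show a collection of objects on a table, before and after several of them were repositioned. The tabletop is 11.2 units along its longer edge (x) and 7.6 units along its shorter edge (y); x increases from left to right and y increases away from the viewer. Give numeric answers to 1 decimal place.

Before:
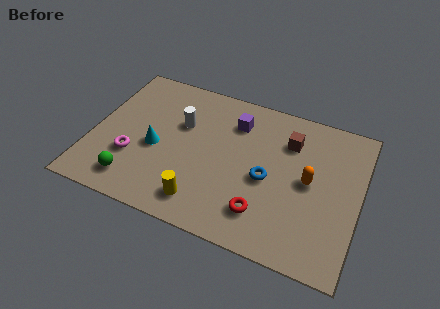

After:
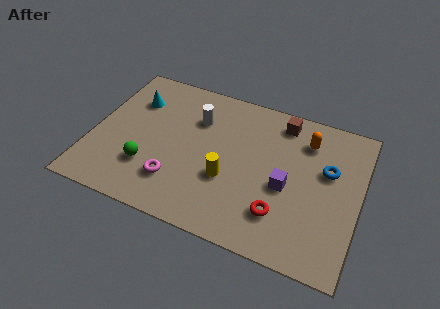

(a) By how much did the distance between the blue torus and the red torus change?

+1.6

The distance was about 1.7 in the first image and 3.3 in the second, so they moved 1.6 units further apart.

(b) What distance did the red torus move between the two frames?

0.7

The red torus was near (7.4, 1.7) before and (8.1, 1.9) after, so it travelled √(0.7² + 0.2²) ≈ 0.7 units.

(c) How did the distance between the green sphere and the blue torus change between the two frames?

+1.9

Before: roughly 5.8 units apart; after: 7.7. That's 1.9 units further apart.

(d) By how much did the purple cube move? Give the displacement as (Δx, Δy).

(2.4, -2.5)

The purple cube was at about (5.8, 5.8) and moved to about (8.2, 3.3).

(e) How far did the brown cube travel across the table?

1.0

From (8.1, 5.6) to (7.7, 6.5), the brown cube covered √(0.4² + 0.9²) ≈ 1.0 units.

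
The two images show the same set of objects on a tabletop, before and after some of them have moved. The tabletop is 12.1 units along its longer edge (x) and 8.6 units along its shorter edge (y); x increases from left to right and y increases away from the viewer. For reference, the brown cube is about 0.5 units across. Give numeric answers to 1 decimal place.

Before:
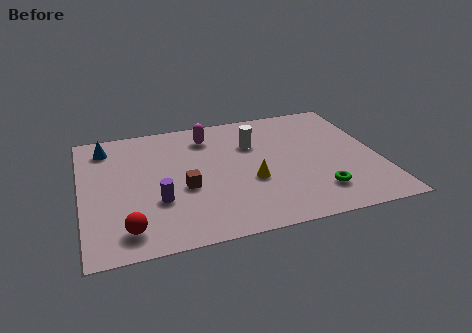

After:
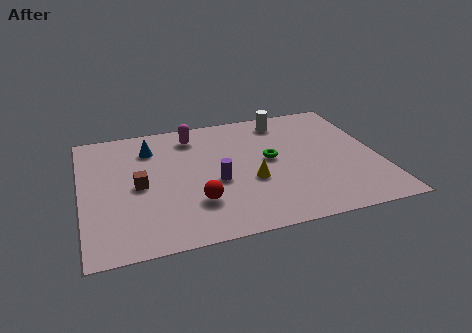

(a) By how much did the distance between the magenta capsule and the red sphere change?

-1.9

Before: roughly 6.6 units apart; after: 4.7. That's 1.9 units closer together.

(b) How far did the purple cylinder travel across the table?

2.5

The purple cylinder moved from about (3.0, 2.9) to (5.4, 3.6), a distance of √(2.4² + 0.7²) ≈ 2.5.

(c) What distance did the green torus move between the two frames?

3.2

The green torus was near (9.4, 1.9) before and (7.7, 4.6) after, so it travelled √(1.7² + 2.7²) ≈ 3.2 units.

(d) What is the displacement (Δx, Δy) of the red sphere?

(2.8, 1.0)

The red sphere started near (1.7, 1.4) and ended near (4.5, 2.4).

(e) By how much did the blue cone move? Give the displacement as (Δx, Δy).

(1.8, -0.5)

The blue cone was at about (1.1, 7.1) and moved to about (2.9, 6.6).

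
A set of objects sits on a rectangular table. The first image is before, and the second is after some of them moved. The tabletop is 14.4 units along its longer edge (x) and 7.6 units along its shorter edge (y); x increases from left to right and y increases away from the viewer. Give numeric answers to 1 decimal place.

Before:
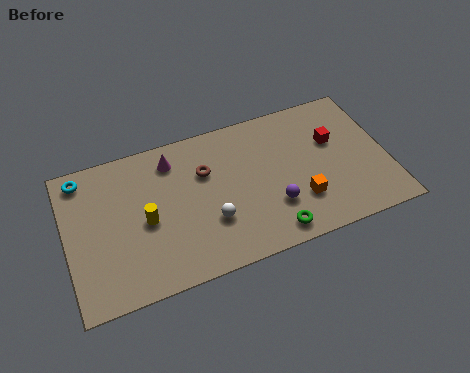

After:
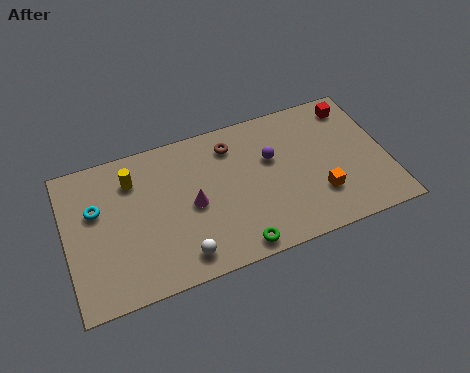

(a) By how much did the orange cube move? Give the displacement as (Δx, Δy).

(0.9, 0.0)

The orange cube started near (10.3, 2.2) and ended near (11.2, 2.2).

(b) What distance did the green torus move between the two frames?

1.6

The green torus moved from about (8.9, 1.0) to (7.3, 0.8), a distance of √(1.6² + 0.2²) ≈ 1.6.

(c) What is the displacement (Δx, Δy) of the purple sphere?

(0.2, 2.5)

From the two frames, the purple sphere sits at roughly (9.1, 2.3) before and (9.3, 4.8) after.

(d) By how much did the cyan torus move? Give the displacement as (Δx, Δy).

(0.5, -1.8)

From the two frames, the cyan torus sits at roughly (0.9, 6.6) before and (1.4, 4.8) after.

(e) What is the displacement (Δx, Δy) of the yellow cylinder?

(-0.4, 2.3)

The yellow cylinder was at about (3.5, 3.5) and moved to about (3.1, 5.8).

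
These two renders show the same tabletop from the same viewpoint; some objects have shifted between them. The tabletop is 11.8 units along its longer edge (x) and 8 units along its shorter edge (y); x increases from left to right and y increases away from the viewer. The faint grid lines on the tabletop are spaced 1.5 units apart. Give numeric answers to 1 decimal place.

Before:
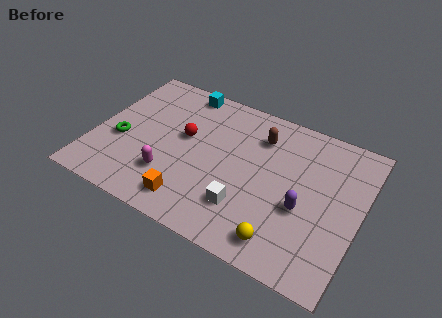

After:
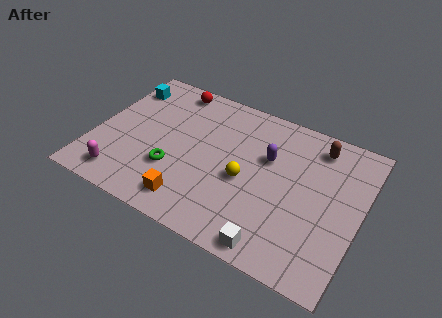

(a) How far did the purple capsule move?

2.6

The purple capsule was near (9.4, 3.2) before and (7.6, 5.1) after, so it travelled √(1.8² + 1.9²) ≈ 2.6 units.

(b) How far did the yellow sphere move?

3.0

The yellow sphere was near (8.8, 1.2) before and (6.8, 3.5) after, so it travelled √(2.0² + 2.3²) ≈ 3.0 units.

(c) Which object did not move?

the orange cube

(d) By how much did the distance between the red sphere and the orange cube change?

+2.7

The distance was about 3.4 in the first image and 6.1 in the second, so they moved 2.7 units further apart.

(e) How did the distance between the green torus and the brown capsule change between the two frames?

+0.6

Before: roughly 6.6 units apart; after: 7.2. That's 0.6 units further apart.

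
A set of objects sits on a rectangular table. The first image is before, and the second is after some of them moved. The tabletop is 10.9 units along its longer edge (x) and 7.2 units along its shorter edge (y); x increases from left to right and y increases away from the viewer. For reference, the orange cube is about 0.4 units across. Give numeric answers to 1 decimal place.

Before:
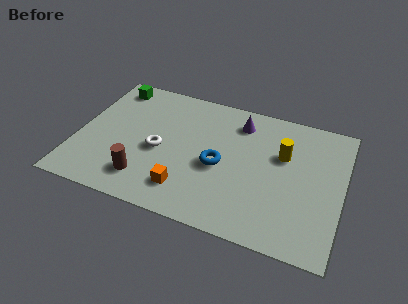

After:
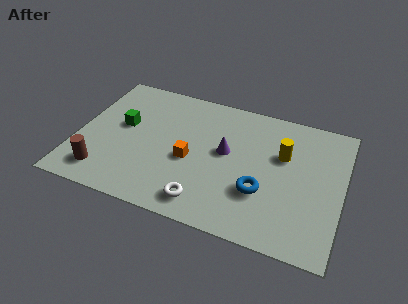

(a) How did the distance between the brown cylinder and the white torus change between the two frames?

+2.5

Before: roughly 1.7 units apart; after: 4.2. That's 2.5 units further apart.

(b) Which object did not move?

the yellow cylinder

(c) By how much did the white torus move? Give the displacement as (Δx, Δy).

(2.1, -2.1)

From the two frames, the white torus sits at roughly (3.4, 3.2) before and (5.5, 1.1) after.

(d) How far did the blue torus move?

2.0

The blue torus was near (5.9, 3.2) before and (7.7, 2.4) after, so it travelled √(1.8² + 0.8²) ≈ 2.0 units.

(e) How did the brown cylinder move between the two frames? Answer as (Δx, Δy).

(-1.7, -0.2)

The brown cylinder was at about (3.0, 1.5) and moved to about (1.3, 1.3).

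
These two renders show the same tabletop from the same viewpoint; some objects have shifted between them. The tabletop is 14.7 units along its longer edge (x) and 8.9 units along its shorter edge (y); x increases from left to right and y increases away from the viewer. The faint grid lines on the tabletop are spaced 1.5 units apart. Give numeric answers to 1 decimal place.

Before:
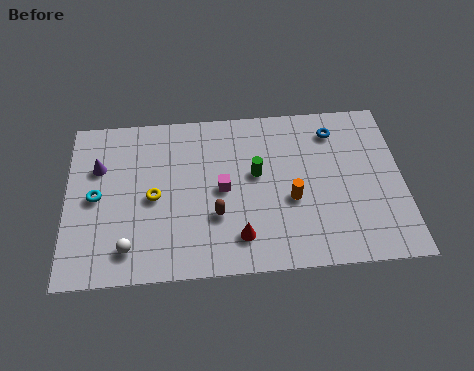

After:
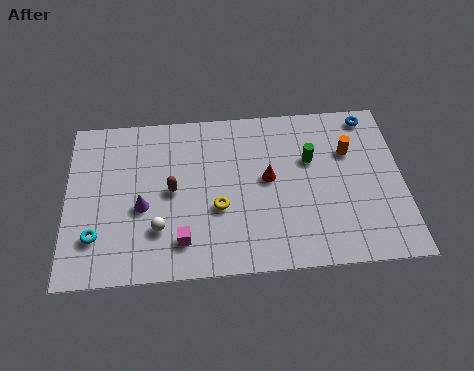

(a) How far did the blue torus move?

1.7

The blue torus moved from about (11.8, 7.2) to (13.4, 7.9), a distance of √(1.6² + 0.7²) ≈ 1.7.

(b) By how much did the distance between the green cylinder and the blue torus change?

-0.6

The distance was about 4.1 in the first image and 3.5 in the second, so they moved 0.6 units closer together.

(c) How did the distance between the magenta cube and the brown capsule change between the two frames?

+1.3

Before: roughly 1.4 units apart; after: 2.7. That's 1.3 units further apart.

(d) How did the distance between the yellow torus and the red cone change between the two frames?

-1.8

The distance was about 4.4 in the first image and 2.6 in the second, so they moved 1.8 units closer together.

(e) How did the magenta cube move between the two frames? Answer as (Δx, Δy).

(-1.8, -2.6)

The magenta cube was at about (6.8, 4.4) and moved to about (5.0, 1.8).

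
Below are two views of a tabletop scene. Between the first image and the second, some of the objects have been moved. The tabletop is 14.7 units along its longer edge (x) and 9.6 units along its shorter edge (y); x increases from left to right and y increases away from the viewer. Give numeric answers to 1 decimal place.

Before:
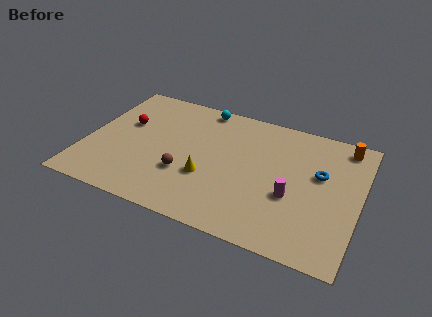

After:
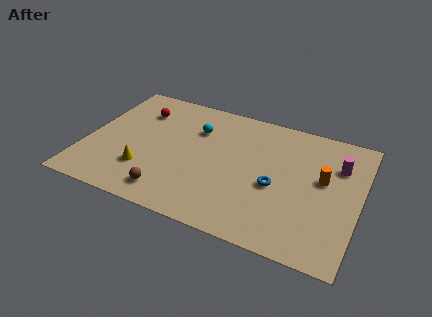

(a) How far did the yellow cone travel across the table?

3.4

The yellow cone was near (6.7, 3.4) before and (3.4, 2.7) after, so it travelled √(3.3² + 0.7²) ≈ 3.4 units.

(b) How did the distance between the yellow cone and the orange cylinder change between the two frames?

+1.2

They were about 8.5 units apart before and 9.7 after — 1.2 units further apart.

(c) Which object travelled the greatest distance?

the magenta cylinder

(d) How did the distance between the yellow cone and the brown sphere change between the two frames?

+0.7

The distance was about 1.2 in the first image and 1.9 in the second, so they moved 0.7 units further apart.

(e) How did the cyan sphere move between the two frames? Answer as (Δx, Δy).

(-0.1, -1.9)

The cyan sphere was at about (5.8, 8.7) and moved to about (5.7, 6.8).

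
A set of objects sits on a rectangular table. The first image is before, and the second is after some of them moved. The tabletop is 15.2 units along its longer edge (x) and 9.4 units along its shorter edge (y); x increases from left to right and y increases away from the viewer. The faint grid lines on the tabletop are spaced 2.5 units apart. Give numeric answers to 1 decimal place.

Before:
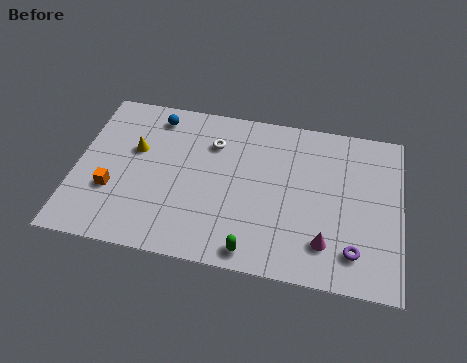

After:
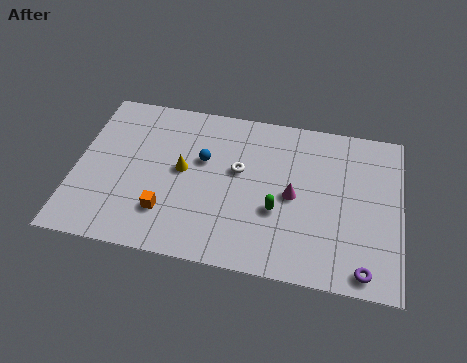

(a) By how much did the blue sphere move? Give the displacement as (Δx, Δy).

(2.4, -2.2)

The blue sphere was at about (3.5, 8.0) and moved to about (5.9, 5.8).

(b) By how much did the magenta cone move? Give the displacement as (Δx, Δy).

(-1.6, 2.4)

The magenta cone was at about (11.8, 2.1) and moved to about (10.2, 4.5).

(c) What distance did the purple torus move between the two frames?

1.0

The purple torus moved from about (13.1, 1.9) to (13.6, 1.0), a distance of √(0.5² + 0.9²) ≈ 1.0.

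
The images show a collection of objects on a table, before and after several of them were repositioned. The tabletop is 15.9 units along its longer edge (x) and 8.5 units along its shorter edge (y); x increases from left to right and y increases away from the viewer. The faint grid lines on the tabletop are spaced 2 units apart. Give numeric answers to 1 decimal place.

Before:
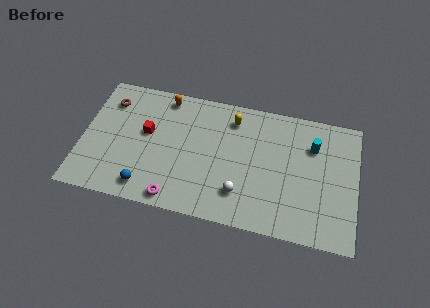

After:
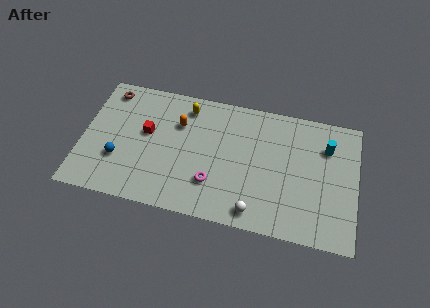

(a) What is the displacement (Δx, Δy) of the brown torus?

(-0.1, 0.7)

The brown torus started near (1.4, 6.6) and ended near (1.3, 7.3).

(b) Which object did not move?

the red cube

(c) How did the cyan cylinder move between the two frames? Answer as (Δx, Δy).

(0.8, 0.1)

The cyan cylinder was at about (13.3, 6.1) and moved to about (14.1, 6.2).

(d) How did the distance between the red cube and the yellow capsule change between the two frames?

-2.2

Before: roughly 5.3 units apart; after: 3.1. That's 2.2 units closer together.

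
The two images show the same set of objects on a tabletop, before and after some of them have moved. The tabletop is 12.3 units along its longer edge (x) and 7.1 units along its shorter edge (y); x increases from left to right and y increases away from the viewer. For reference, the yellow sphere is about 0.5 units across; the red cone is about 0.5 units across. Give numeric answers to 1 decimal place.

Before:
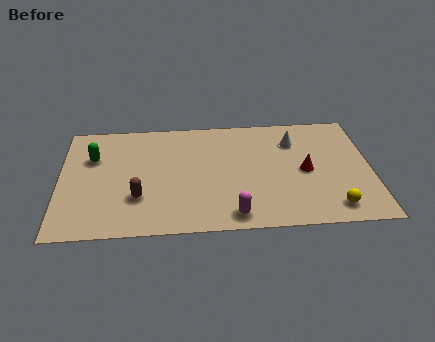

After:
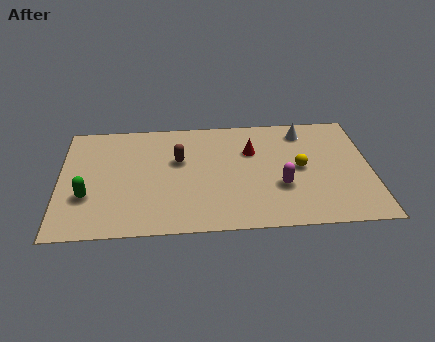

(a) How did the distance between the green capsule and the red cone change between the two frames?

-1.6

Before: roughly 8.5 units apart; after: 6.9. That's 1.6 units closer together.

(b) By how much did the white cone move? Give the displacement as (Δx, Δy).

(0.4, 0.6)

The white cone was at about (9.3, 5.3) and moved to about (9.7, 5.9).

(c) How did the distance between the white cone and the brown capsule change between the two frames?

-1.7

They were about 6.9 units apart before and 5.2 after — 1.7 units closer together.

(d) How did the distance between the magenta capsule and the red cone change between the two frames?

-1.3

Before: roughly 3.8 units apart; after: 2.5. That's 1.3 units closer together.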